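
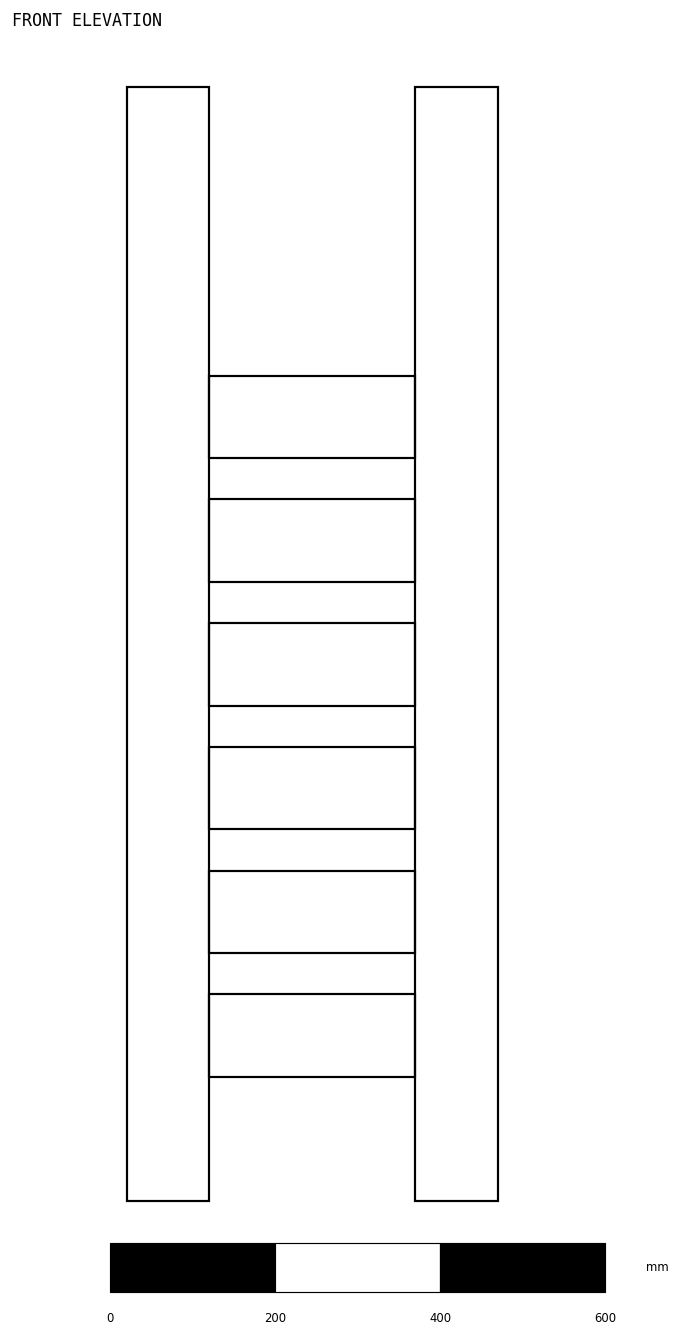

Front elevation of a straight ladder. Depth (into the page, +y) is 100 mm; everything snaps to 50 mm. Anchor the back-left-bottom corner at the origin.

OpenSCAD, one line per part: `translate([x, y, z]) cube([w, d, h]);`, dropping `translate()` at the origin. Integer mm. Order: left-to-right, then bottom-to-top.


cube([100, 100, 1350]);
translate([100, 0, 150]) cube([250, 100, 100]);
translate([100, 0, 300]) cube([250, 100, 100]);
translate([100, 0, 450]) cube([250, 100, 100]);
translate([100, 0, 600]) cube([250, 100, 100]);
translate([100, 0, 750]) cube([250, 100, 100]);
translate([100, 0, 900]) cube([250, 100, 100]);
translate([350, 0, 0]) cube([100, 100, 1350]);


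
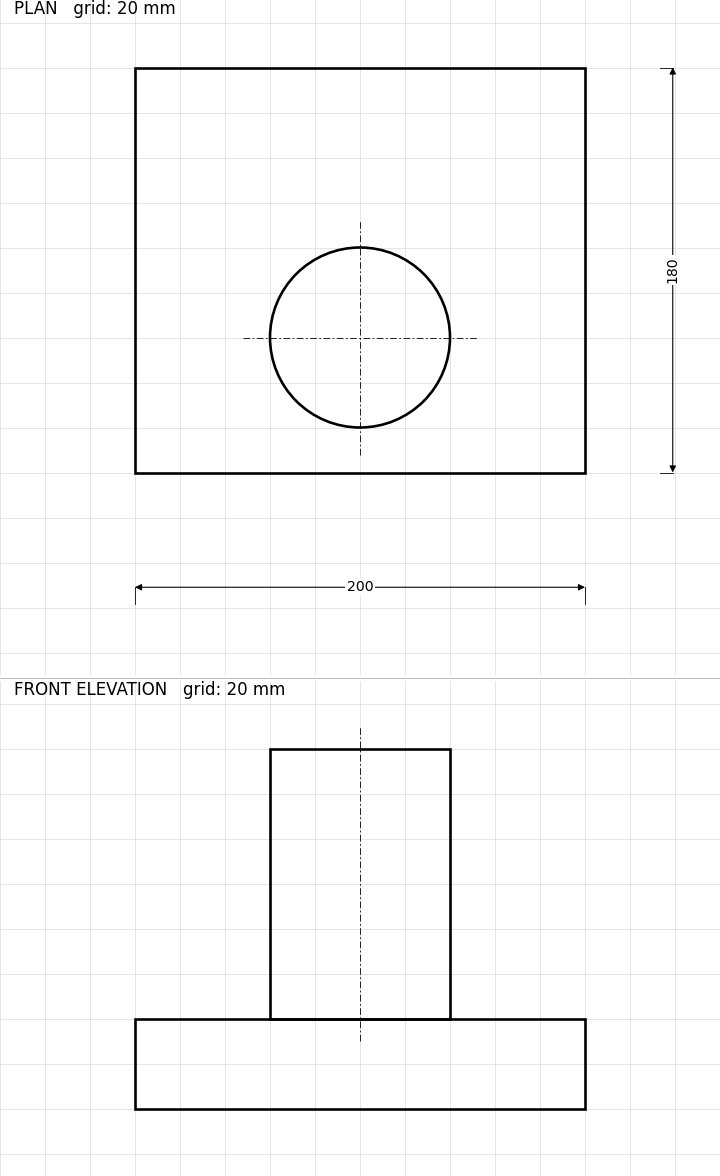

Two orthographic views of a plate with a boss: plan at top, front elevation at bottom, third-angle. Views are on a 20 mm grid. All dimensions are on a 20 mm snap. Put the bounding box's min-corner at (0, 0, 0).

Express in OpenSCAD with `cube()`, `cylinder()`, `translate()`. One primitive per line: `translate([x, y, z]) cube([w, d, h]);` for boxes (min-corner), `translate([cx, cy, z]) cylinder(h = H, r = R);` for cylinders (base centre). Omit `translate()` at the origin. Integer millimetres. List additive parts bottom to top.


cube([200, 180, 40]);
translate([100, 60, 40]) cylinder(h = 120, r = 40);


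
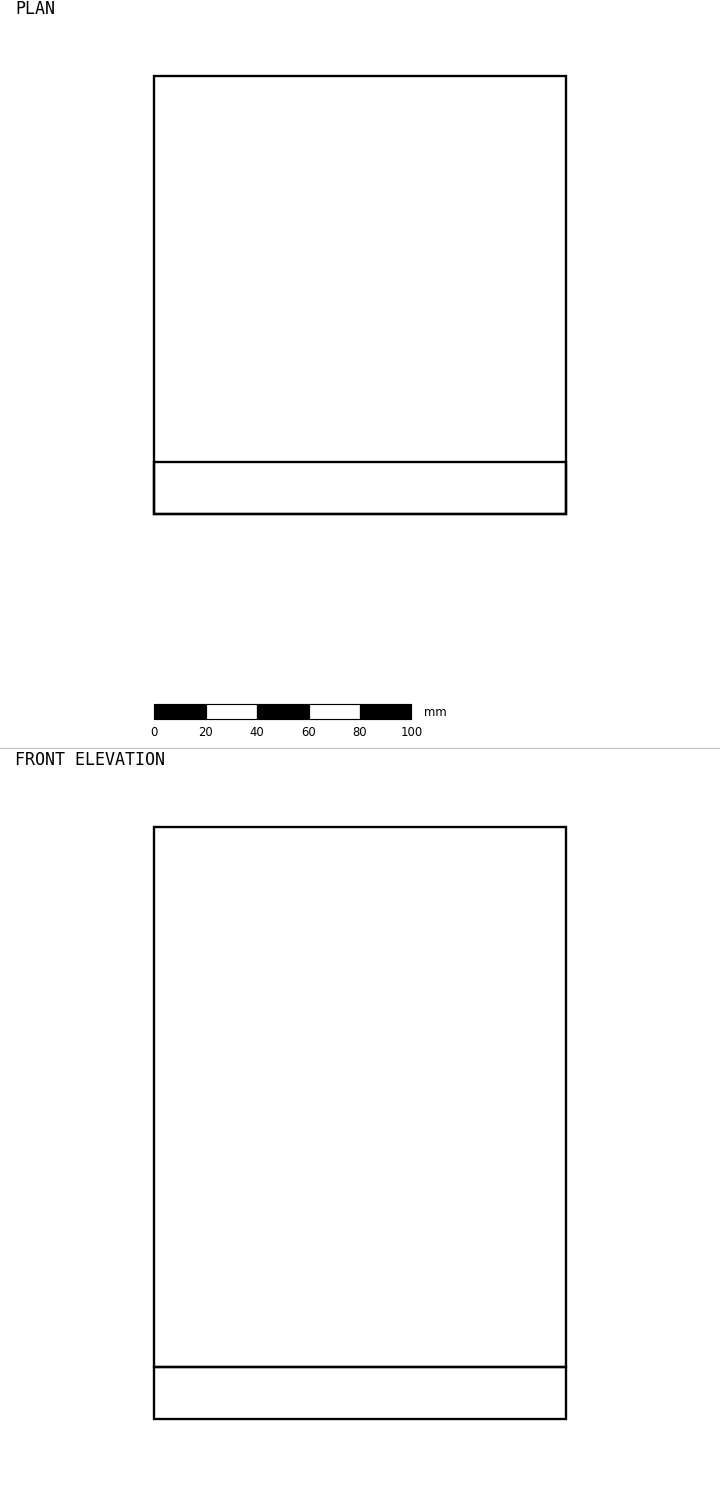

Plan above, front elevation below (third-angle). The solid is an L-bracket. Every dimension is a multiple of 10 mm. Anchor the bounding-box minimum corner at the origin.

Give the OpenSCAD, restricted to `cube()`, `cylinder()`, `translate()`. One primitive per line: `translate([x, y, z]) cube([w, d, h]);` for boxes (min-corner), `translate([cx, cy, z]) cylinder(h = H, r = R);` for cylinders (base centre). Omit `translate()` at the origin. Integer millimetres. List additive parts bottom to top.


cube([160, 170, 20]);
translate([0, 0, 20]) cube([160, 20, 210]);


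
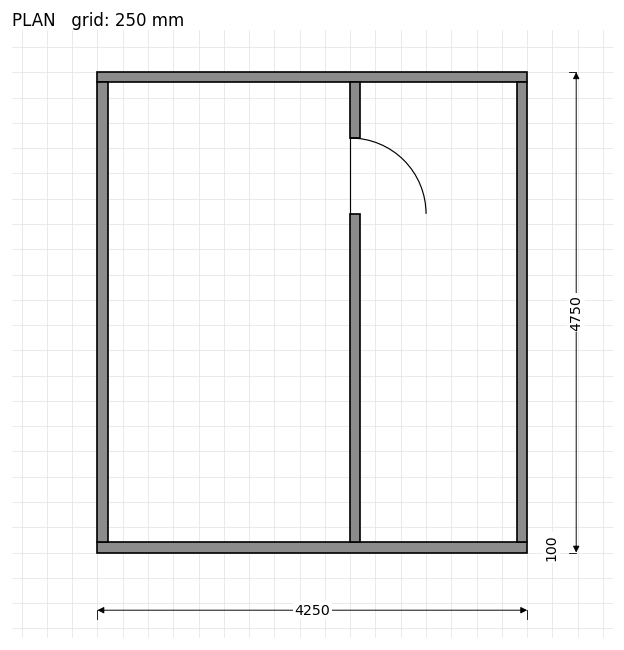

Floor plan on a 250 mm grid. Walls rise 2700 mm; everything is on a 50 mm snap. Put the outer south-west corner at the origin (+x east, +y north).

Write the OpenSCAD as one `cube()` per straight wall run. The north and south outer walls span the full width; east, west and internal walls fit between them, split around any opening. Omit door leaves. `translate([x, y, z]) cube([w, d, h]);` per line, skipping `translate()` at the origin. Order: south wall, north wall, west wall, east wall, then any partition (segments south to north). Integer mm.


cube([4250, 100, 2700]);
translate([0, 4650, 0]) cube([4250, 100, 2700]);
translate([0, 100, 0]) cube([100, 4550, 2700]);
translate([4150, 100, 0]) cube([100, 4550, 2700]);
translate([2500, 100, 0]) cube([100, 3250, 2700]);
translate([2500, 4100, 0]) cube([100, 550, 2700]);


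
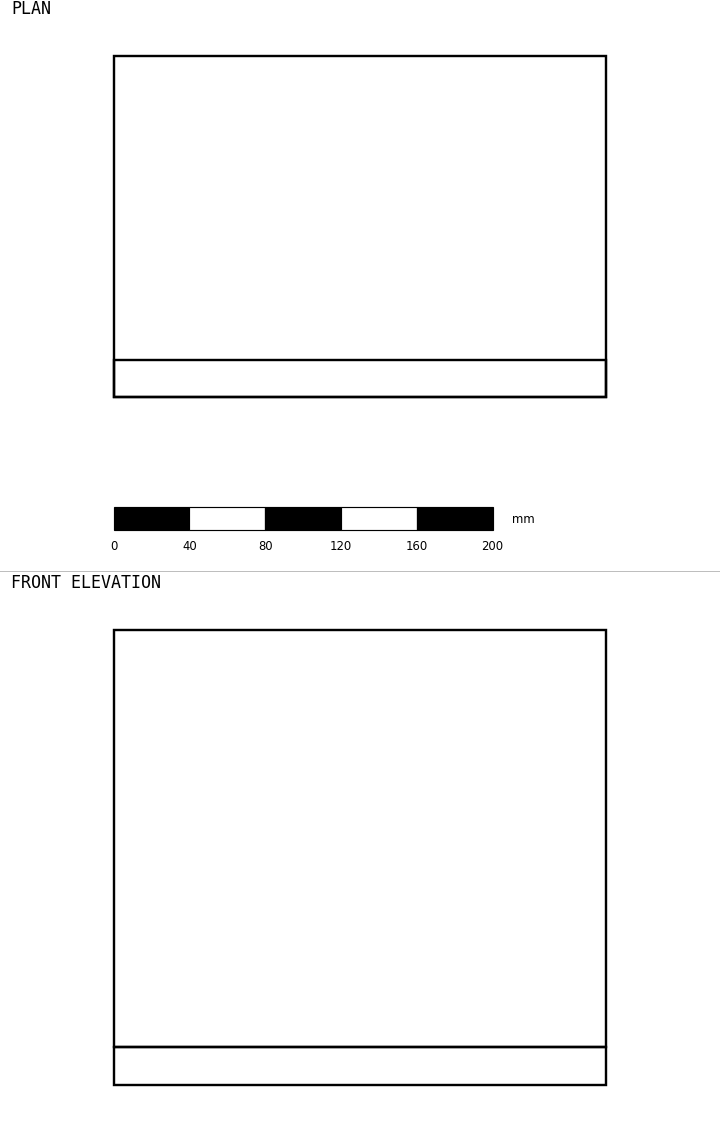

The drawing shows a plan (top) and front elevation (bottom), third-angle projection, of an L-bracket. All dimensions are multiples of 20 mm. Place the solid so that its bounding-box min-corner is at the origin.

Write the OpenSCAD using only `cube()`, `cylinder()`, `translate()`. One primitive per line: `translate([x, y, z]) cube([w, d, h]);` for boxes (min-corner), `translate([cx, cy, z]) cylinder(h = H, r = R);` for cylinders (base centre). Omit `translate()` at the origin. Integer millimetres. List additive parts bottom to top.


cube([260, 180, 20]);
translate([0, 0, 20]) cube([260, 20, 220]);


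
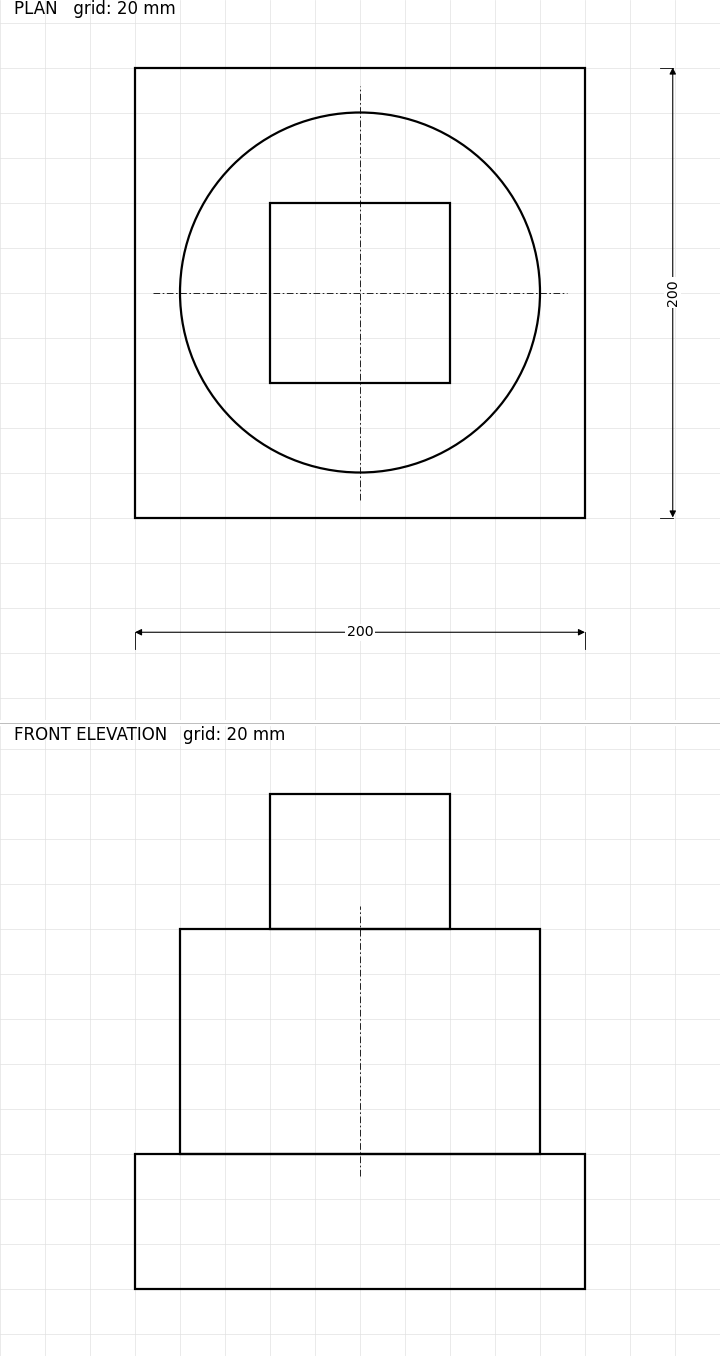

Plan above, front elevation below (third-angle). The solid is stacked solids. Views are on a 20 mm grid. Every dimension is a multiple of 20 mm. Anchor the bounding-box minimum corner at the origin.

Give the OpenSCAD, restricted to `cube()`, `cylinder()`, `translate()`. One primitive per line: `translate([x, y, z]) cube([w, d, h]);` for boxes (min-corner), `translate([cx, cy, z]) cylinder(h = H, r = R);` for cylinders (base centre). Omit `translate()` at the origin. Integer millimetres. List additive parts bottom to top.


cube([200, 200, 60]);
translate([100, 100, 60]) cylinder(h = 100, r = 80);
translate([60, 60, 160]) cube([80, 80, 60]);


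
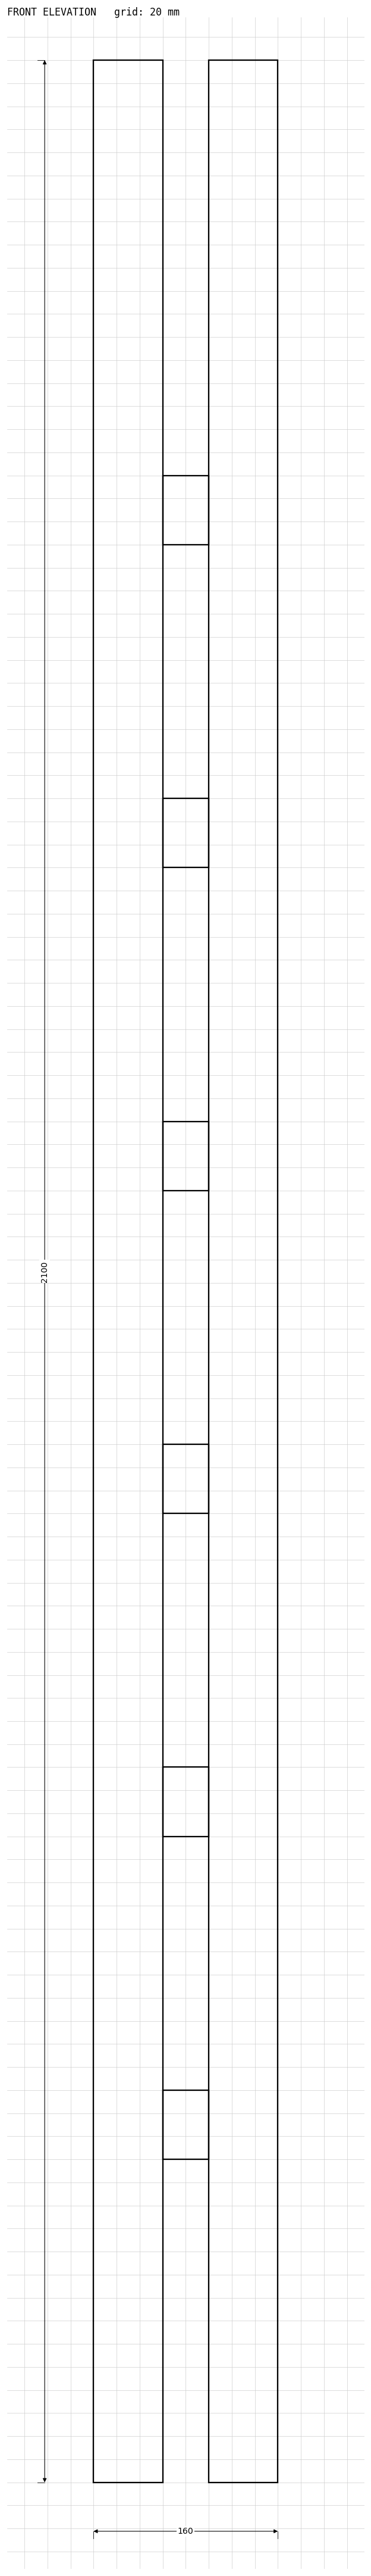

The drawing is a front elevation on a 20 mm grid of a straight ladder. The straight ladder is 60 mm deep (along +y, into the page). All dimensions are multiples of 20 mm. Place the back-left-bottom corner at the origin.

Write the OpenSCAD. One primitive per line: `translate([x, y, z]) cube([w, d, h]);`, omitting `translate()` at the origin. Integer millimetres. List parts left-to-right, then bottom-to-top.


cube([60, 60, 2100]);
translate([60, 0, 280]) cube([40, 60, 60]);
translate([60, 0, 560]) cube([40, 60, 60]);
translate([60, 0, 840]) cube([40, 60, 60]);
translate([60, 0, 1120]) cube([40, 60, 60]);
translate([60, 0, 1400]) cube([40, 60, 60]);
translate([60, 0, 1680]) cube([40, 60, 60]);
translate([100, 0, 0]) cube([60, 60, 2100]);


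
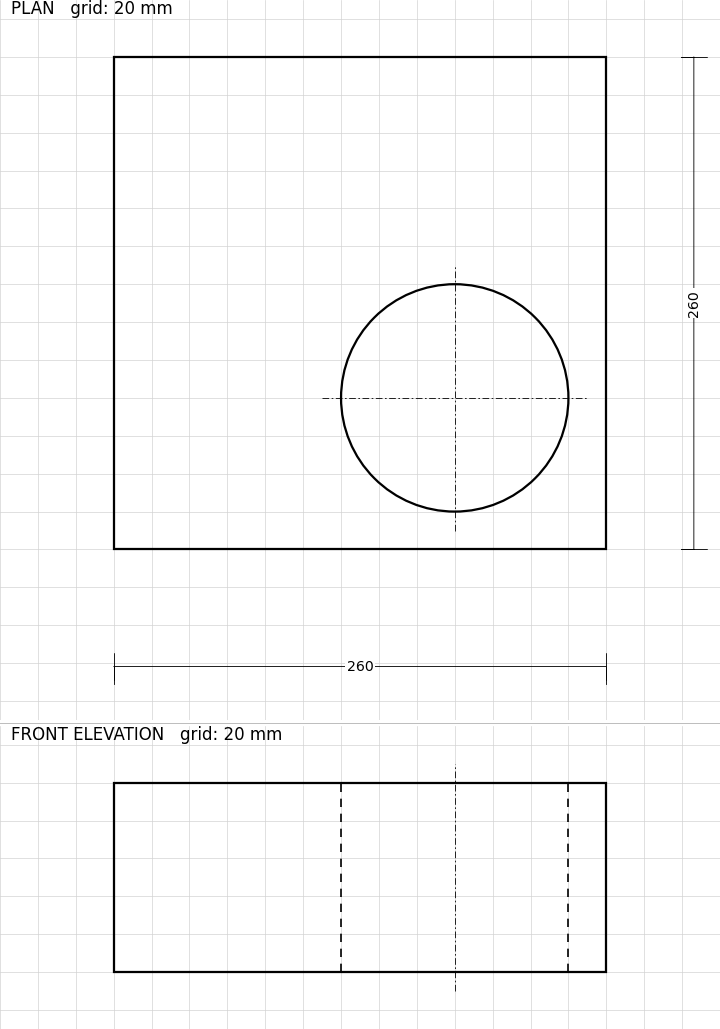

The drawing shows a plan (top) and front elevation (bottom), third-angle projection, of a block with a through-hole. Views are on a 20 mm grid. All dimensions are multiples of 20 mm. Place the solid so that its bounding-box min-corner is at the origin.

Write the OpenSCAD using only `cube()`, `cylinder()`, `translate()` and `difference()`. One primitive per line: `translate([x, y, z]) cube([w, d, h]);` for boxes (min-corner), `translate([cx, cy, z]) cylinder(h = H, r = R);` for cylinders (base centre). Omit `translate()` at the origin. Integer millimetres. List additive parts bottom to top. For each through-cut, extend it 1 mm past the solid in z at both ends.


difference() {
  cube([260, 260, 100]);
  translate([180, 80, -1]) cylinder(h = 102, r = 60);
}


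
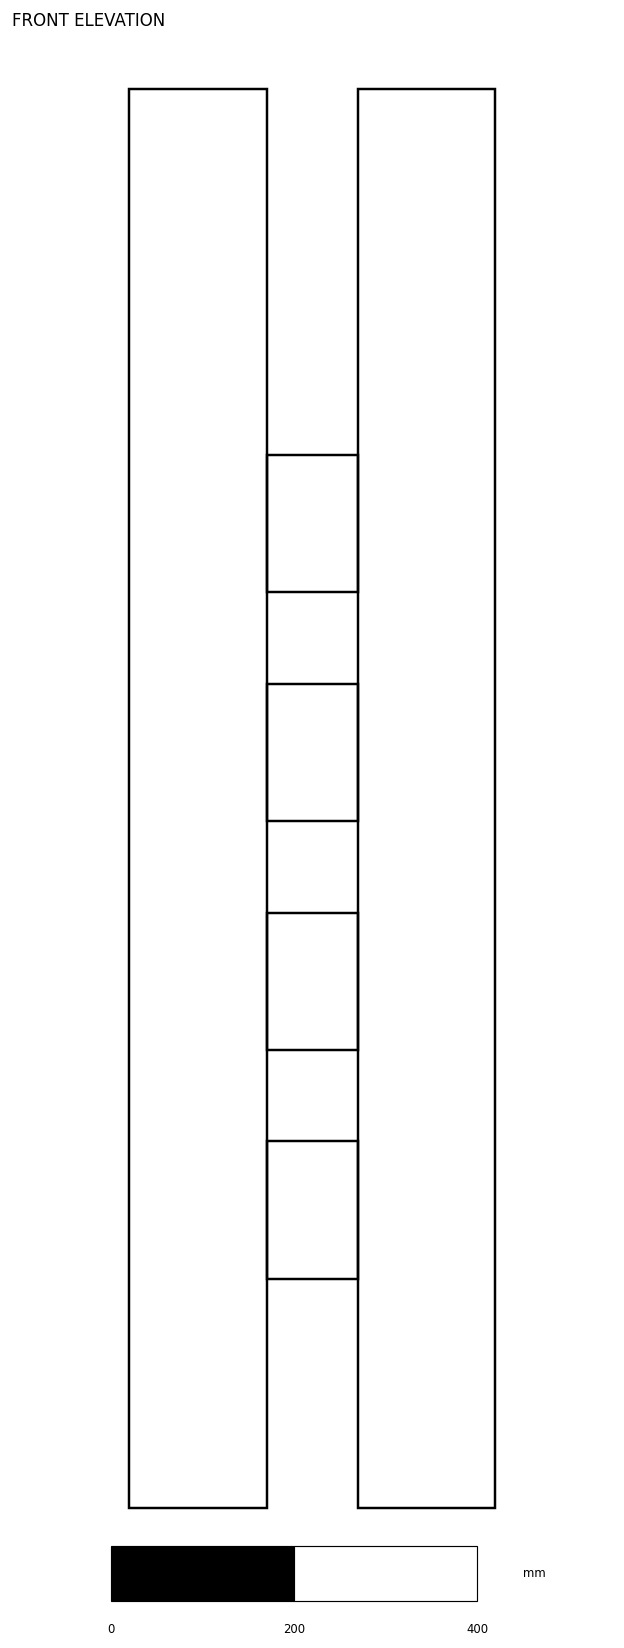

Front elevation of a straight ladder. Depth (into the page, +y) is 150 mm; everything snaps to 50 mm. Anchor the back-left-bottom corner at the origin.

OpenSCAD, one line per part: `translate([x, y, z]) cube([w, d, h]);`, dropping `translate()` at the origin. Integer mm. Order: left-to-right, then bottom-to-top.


cube([150, 150, 1550]);
translate([150, 0, 250]) cube([100, 150, 150]);
translate([150, 0, 500]) cube([100, 150, 150]);
translate([150, 0, 750]) cube([100, 150, 150]);
translate([150, 0, 1000]) cube([100, 150, 150]);
translate([250, 0, 0]) cube([150, 150, 1550]);


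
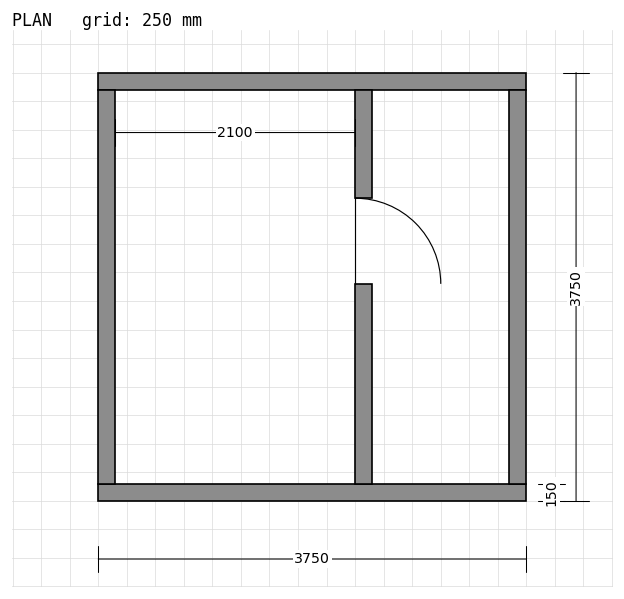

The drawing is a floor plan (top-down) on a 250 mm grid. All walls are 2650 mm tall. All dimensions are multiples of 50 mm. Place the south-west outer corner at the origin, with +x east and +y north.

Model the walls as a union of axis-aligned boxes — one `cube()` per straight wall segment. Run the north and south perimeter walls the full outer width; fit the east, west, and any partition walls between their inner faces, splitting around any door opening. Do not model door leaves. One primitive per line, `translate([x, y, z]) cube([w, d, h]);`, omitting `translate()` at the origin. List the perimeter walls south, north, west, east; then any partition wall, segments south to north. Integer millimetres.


cube([3750, 150, 2650]);
translate([0, 3600, 0]) cube([3750, 150, 2650]);
translate([0, 150, 0]) cube([150, 3450, 2650]);
translate([3600, 150, 0]) cube([150, 3450, 2650]);
translate([2250, 150, 0]) cube([150, 1750, 2650]);
translate([2250, 2650, 0]) cube([150, 950, 2650]);


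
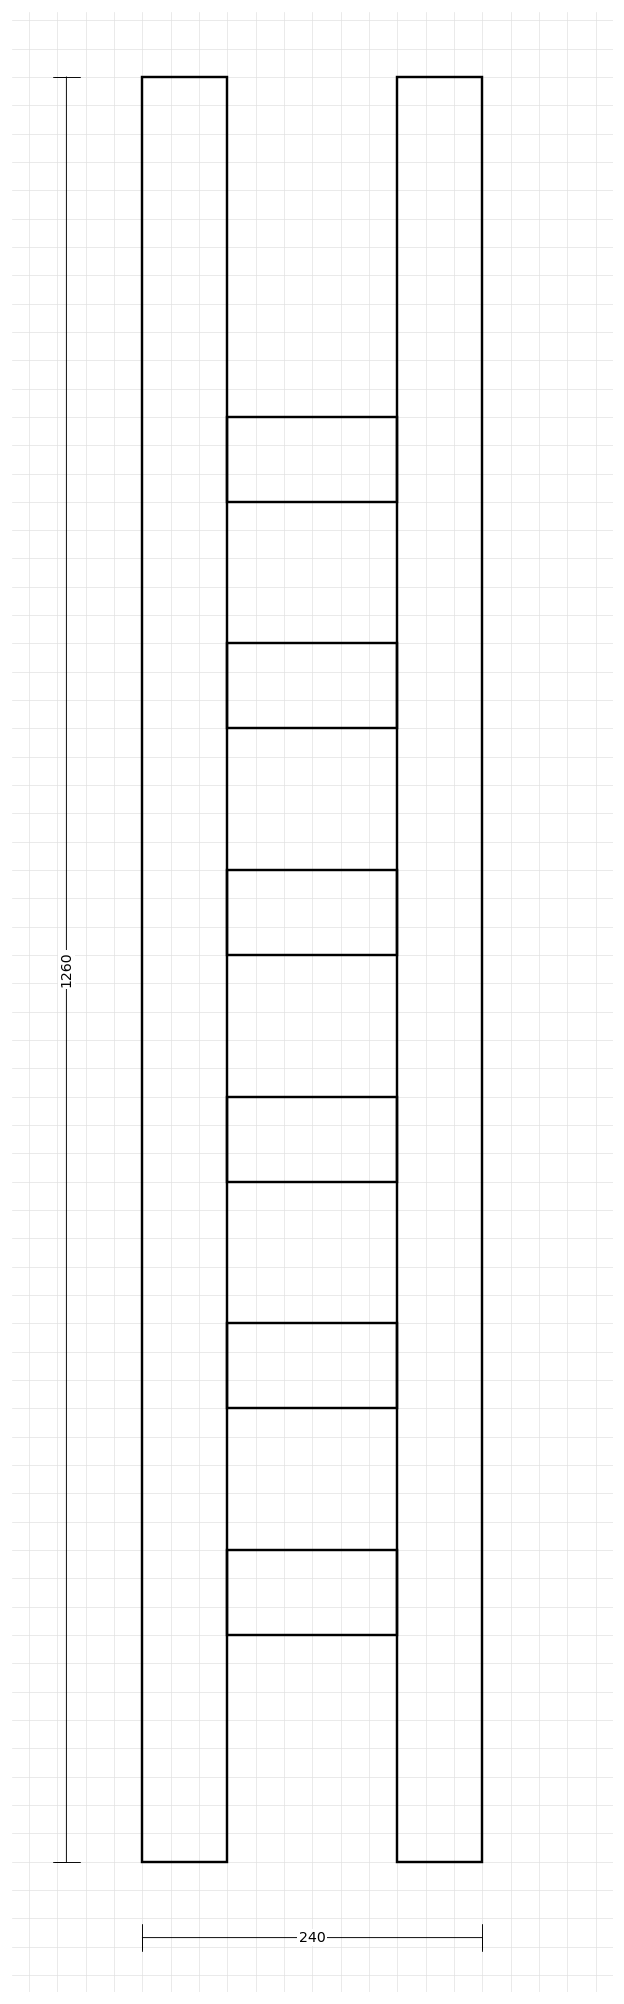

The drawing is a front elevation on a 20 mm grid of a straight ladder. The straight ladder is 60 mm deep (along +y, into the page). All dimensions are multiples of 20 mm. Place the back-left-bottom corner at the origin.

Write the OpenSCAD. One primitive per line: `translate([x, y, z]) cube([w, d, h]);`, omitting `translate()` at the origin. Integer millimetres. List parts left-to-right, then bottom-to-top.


cube([60, 60, 1260]);
translate([60, 0, 160]) cube([120, 60, 60]);
translate([60, 0, 320]) cube([120, 60, 60]);
translate([60, 0, 480]) cube([120, 60, 60]);
translate([60, 0, 640]) cube([120, 60, 60]);
translate([60, 0, 800]) cube([120, 60, 60]);
translate([60, 0, 960]) cube([120, 60, 60]);
translate([180, 0, 0]) cube([60, 60, 1260]);


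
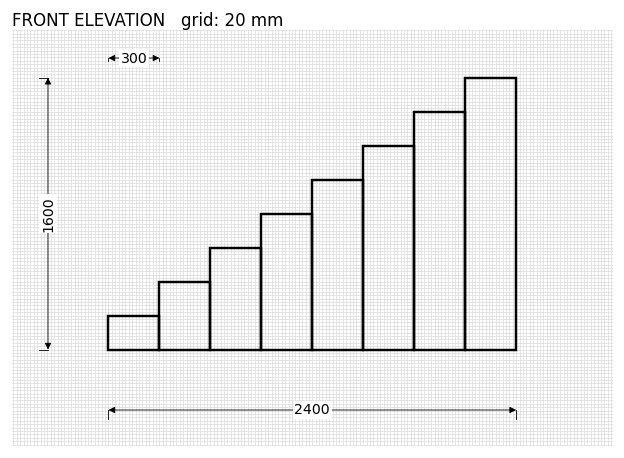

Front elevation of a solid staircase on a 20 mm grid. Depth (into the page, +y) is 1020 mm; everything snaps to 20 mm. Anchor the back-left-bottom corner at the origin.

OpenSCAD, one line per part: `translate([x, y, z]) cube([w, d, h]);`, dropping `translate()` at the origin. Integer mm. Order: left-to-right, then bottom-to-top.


cube([300, 1020, 200]);
translate([300, 0, 0]) cube([300, 1020, 400]);
translate([600, 0, 0]) cube([300, 1020, 600]);
translate([900, 0, 0]) cube([300, 1020, 800]);
translate([1200, 0, 0]) cube([300, 1020, 1000]);
translate([1500, 0, 0]) cube([300, 1020, 1200]);
translate([1800, 0, 0]) cube([300, 1020, 1400]);
translate([2100, 0, 0]) cube([300, 1020, 1600]);


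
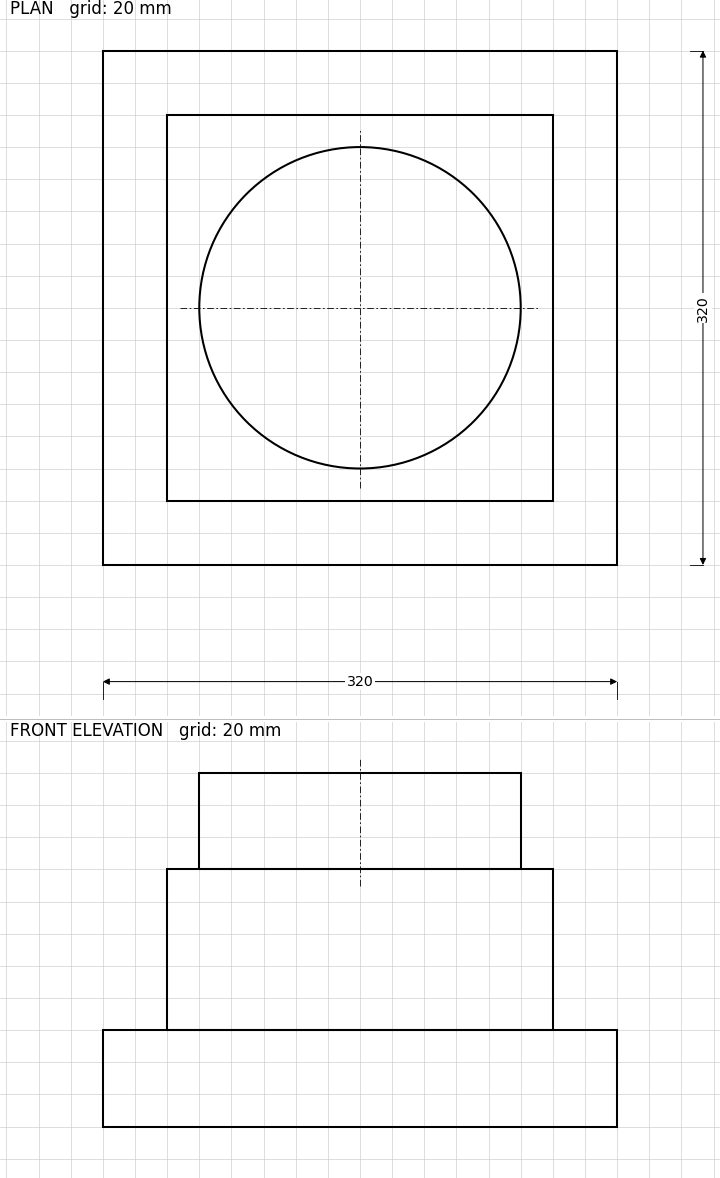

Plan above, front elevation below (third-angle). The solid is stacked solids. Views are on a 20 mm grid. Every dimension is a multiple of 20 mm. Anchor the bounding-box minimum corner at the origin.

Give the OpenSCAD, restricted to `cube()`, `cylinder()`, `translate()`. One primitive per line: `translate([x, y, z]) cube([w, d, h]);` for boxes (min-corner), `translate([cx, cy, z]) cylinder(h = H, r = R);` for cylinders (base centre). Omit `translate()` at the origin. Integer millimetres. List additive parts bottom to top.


cube([320, 320, 60]);
translate([40, 40, 60]) cube([240, 240, 100]);
translate([160, 160, 160]) cylinder(h = 60, r = 100);


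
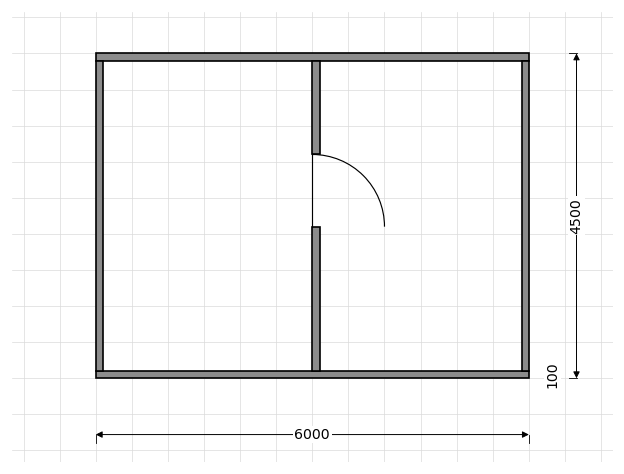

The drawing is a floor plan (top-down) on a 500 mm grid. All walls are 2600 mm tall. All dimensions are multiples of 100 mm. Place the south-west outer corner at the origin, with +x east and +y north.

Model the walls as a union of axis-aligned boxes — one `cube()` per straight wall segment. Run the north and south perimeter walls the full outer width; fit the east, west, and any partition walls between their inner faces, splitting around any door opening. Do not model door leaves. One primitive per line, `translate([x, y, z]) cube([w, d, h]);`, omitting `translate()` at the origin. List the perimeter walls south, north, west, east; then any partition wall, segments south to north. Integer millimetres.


cube([6000, 100, 2600]);
translate([0, 4400, 0]) cube([6000, 100, 2600]);
translate([0, 100, 0]) cube([100, 4300, 2600]);
translate([5900, 100, 0]) cube([100, 4300, 2600]);
translate([3000, 100, 0]) cube([100, 2000, 2600]);
translate([3000, 3100, 0]) cube([100, 1300, 2600]);


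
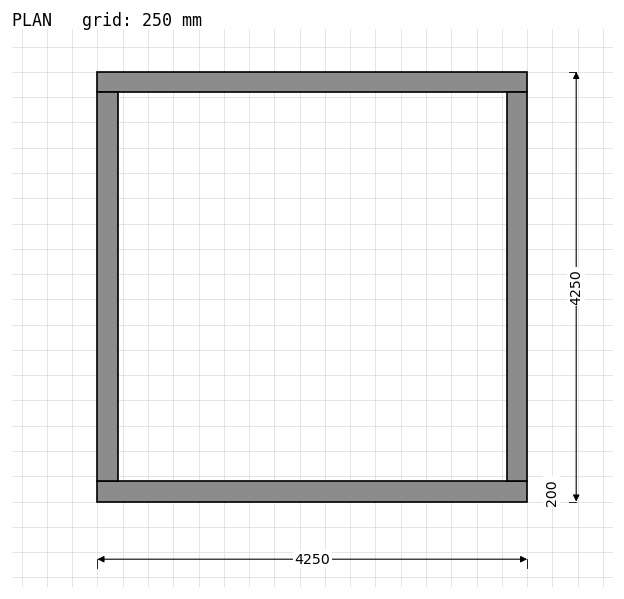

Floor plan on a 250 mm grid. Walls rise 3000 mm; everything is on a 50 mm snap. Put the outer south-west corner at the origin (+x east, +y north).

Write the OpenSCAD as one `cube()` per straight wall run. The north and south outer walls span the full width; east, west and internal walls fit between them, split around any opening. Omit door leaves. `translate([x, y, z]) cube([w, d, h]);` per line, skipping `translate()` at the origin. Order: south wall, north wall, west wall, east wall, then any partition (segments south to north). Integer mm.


cube([4250, 200, 3000]);
translate([0, 4050, 0]) cube([4250, 200, 3000]);
translate([0, 200, 0]) cube([200, 3850, 3000]);
translate([4050, 200, 0]) cube([200, 3850, 3000]);


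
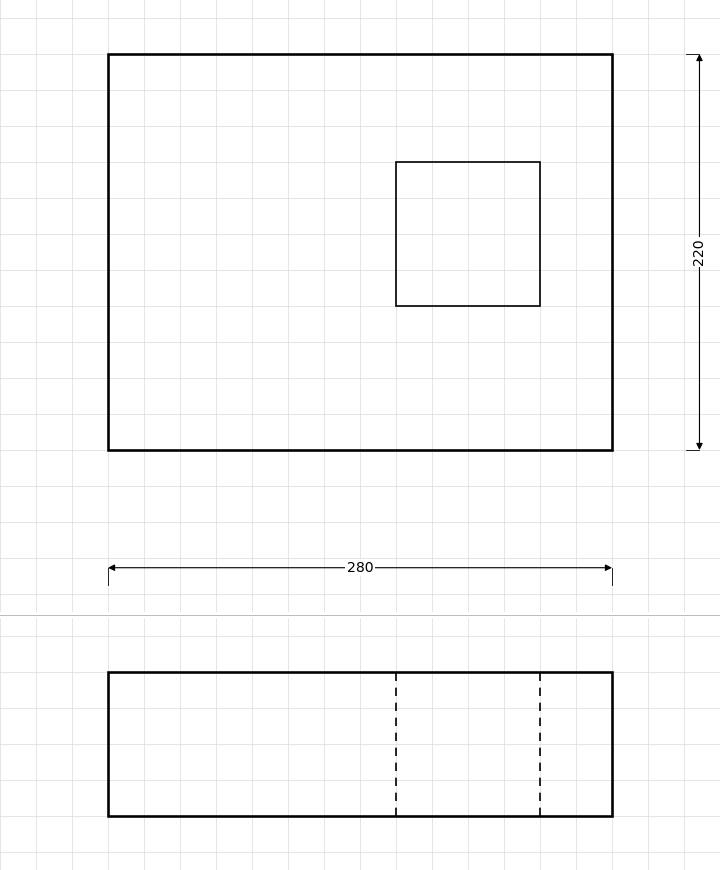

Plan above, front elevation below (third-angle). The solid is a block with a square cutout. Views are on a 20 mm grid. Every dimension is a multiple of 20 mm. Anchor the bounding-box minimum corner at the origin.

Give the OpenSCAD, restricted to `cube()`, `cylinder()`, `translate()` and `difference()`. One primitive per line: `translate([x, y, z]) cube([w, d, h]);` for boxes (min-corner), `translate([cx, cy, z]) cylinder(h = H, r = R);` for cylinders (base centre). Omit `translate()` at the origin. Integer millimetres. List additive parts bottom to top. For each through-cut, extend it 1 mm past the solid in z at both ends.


difference() {
  cube([280, 220, 80]);
  translate([160, 80, -1]) cube([80, 80, 82]);
}


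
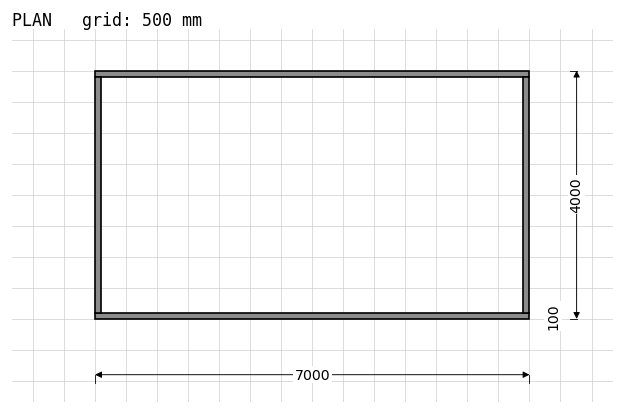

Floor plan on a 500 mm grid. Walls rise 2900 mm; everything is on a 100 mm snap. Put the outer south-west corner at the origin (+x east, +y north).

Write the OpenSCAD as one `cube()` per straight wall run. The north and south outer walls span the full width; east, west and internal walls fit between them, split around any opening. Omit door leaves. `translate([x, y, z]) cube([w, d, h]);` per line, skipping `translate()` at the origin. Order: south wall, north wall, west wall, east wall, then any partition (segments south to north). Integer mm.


cube([7000, 100, 2900]);
translate([0, 3900, 0]) cube([7000, 100, 2900]);
translate([0, 100, 0]) cube([100, 3800, 2900]);
translate([6900, 100, 0]) cube([100, 3800, 2900]);


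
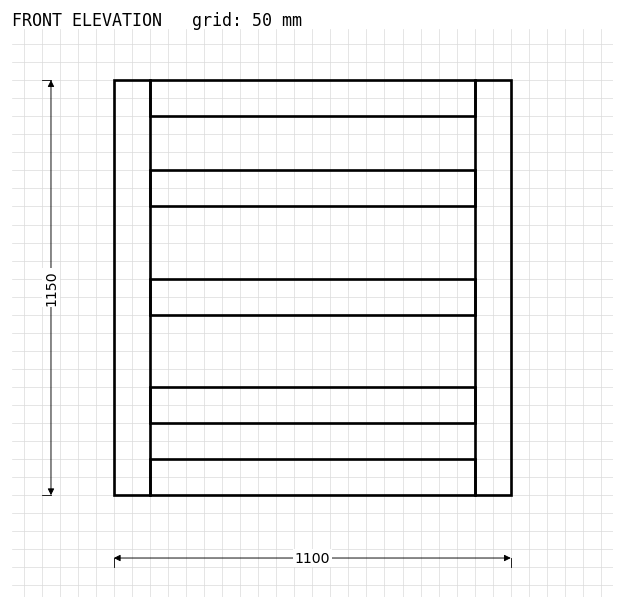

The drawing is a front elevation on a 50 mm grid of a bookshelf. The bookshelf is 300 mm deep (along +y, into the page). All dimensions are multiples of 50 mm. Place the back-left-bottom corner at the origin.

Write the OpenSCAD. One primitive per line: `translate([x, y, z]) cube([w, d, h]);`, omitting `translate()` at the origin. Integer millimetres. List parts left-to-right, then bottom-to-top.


cube([100, 300, 1150]);
translate([100, 0, 0]) cube([900, 300, 100]);
translate([100, 0, 200]) cube([900, 300, 100]);
translate([100, 0, 500]) cube([900, 300, 100]);
translate([100, 0, 800]) cube([900, 300, 100]);
translate([100, 0, 1050]) cube([900, 300, 100]);
translate([1000, 0, 0]) cube([100, 300, 1150]);


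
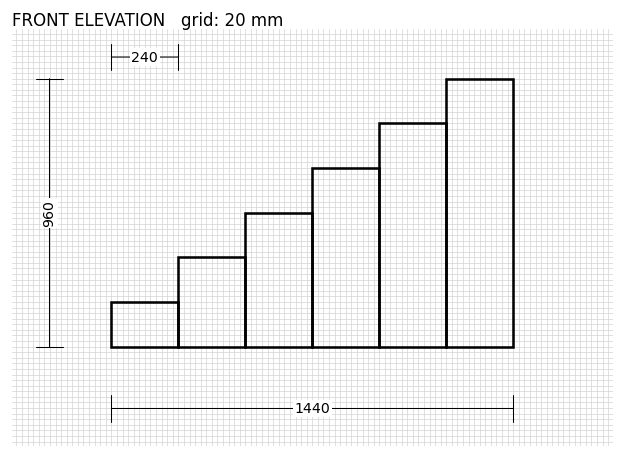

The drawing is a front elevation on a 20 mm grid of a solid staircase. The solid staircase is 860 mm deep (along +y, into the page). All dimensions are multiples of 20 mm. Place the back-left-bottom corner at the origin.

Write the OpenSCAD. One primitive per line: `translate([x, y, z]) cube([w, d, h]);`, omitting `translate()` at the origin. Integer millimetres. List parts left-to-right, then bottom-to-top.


cube([240, 860, 160]);
translate([240, 0, 0]) cube([240, 860, 320]);
translate([480, 0, 0]) cube([240, 860, 480]);
translate([720, 0, 0]) cube([240, 860, 640]);
translate([960, 0, 0]) cube([240, 860, 800]);
translate([1200, 0, 0]) cube([240, 860, 960]);


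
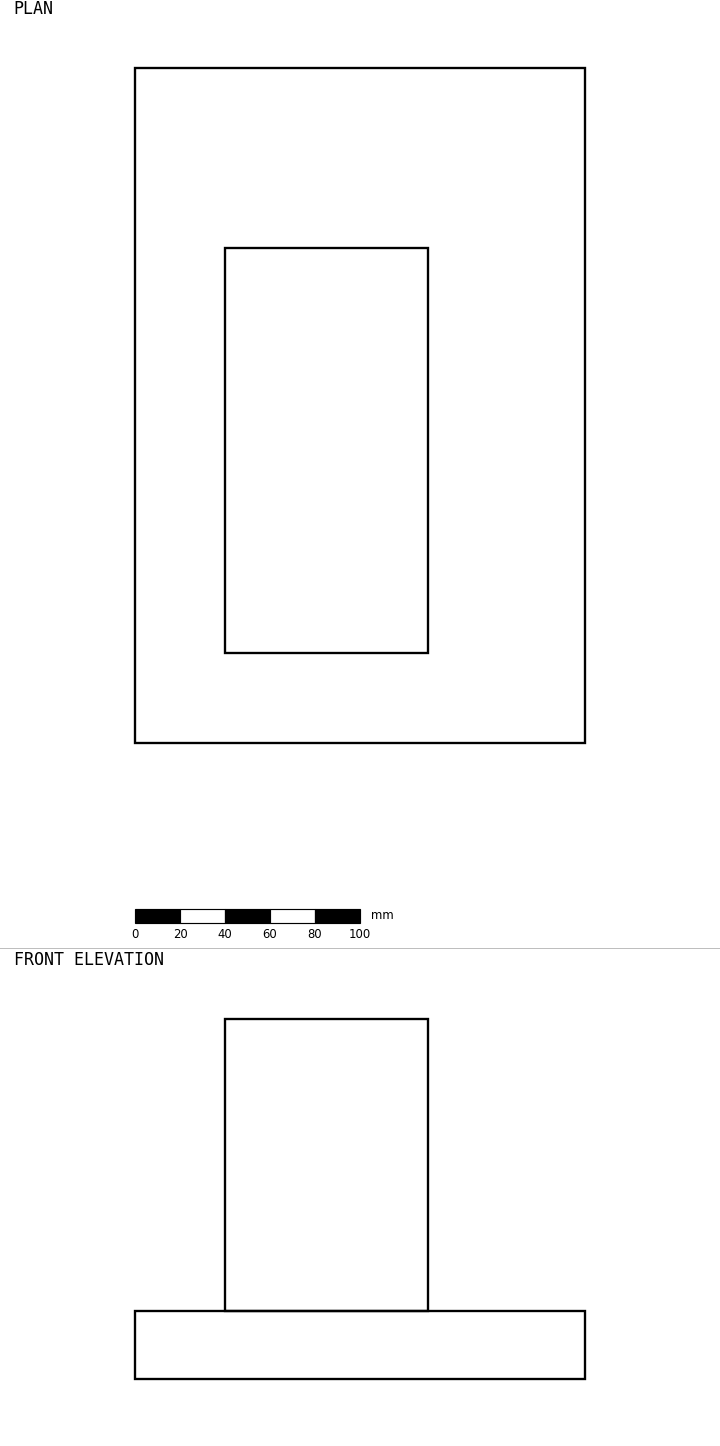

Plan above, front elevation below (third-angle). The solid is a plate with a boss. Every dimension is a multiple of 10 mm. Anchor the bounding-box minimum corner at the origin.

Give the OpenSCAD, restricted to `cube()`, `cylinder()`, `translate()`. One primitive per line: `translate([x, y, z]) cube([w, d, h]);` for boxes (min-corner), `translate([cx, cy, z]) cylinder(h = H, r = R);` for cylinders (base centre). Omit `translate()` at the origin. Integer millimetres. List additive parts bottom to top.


cube([200, 300, 30]);
translate([40, 40, 30]) cube([90, 180, 130]);


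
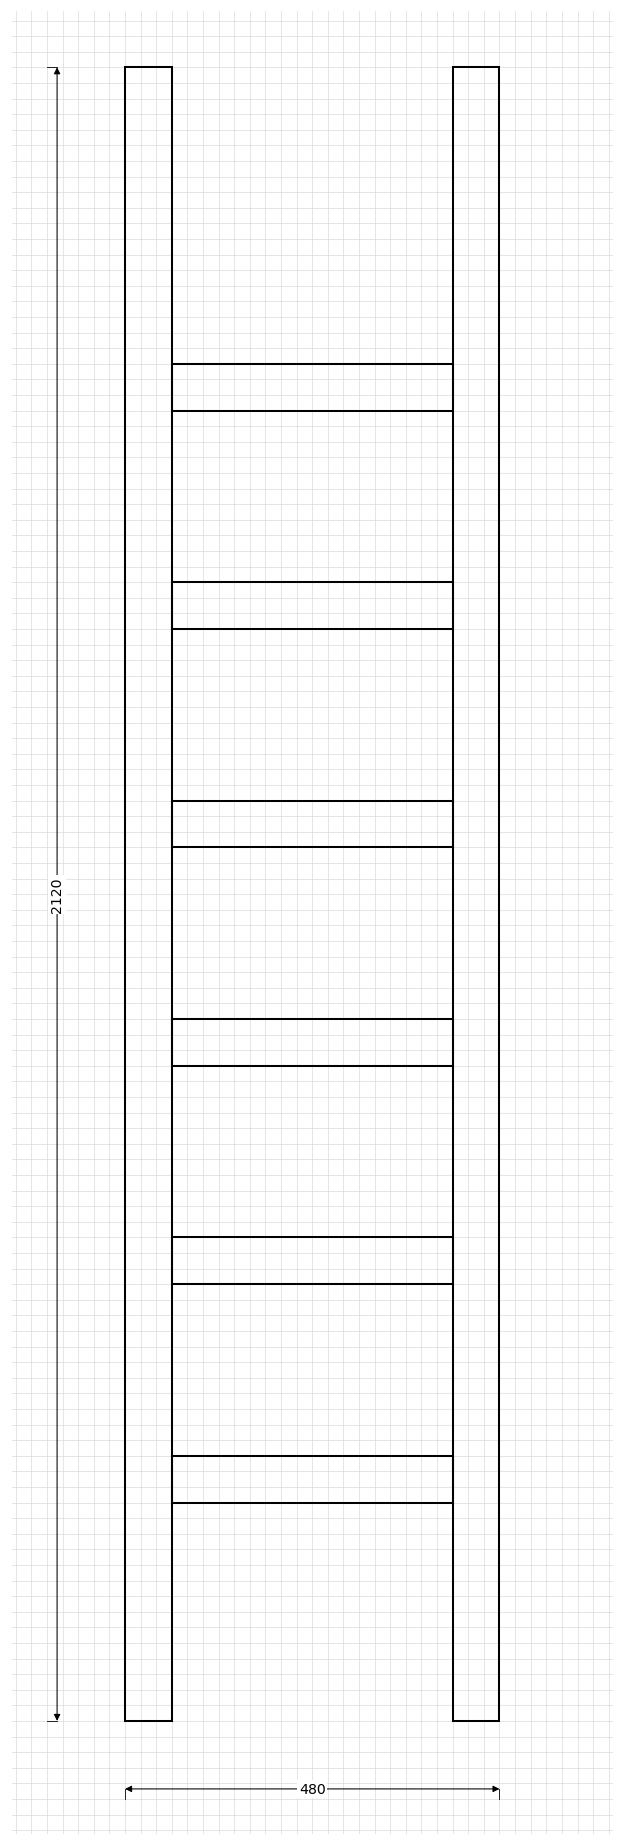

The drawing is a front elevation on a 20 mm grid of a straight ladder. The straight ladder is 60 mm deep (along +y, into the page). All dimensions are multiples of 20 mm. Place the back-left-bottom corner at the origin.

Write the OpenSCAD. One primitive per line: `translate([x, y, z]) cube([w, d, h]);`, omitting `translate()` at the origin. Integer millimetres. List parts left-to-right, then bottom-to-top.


cube([60, 60, 2120]);
translate([60, 0, 280]) cube([360, 60, 60]);
translate([60, 0, 560]) cube([360, 60, 60]);
translate([60, 0, 840]) cube([360, 60, 60]);
translate([60, 0, 1120]) cube([360, 60, 60]);
translate([60, 0, 1400]) cube([360, 60, 60]);
translate([60, 0, 1680]) cube([360, 60, 60]);
translate([420, 0, 0]) cube([60, 60, 2120]);


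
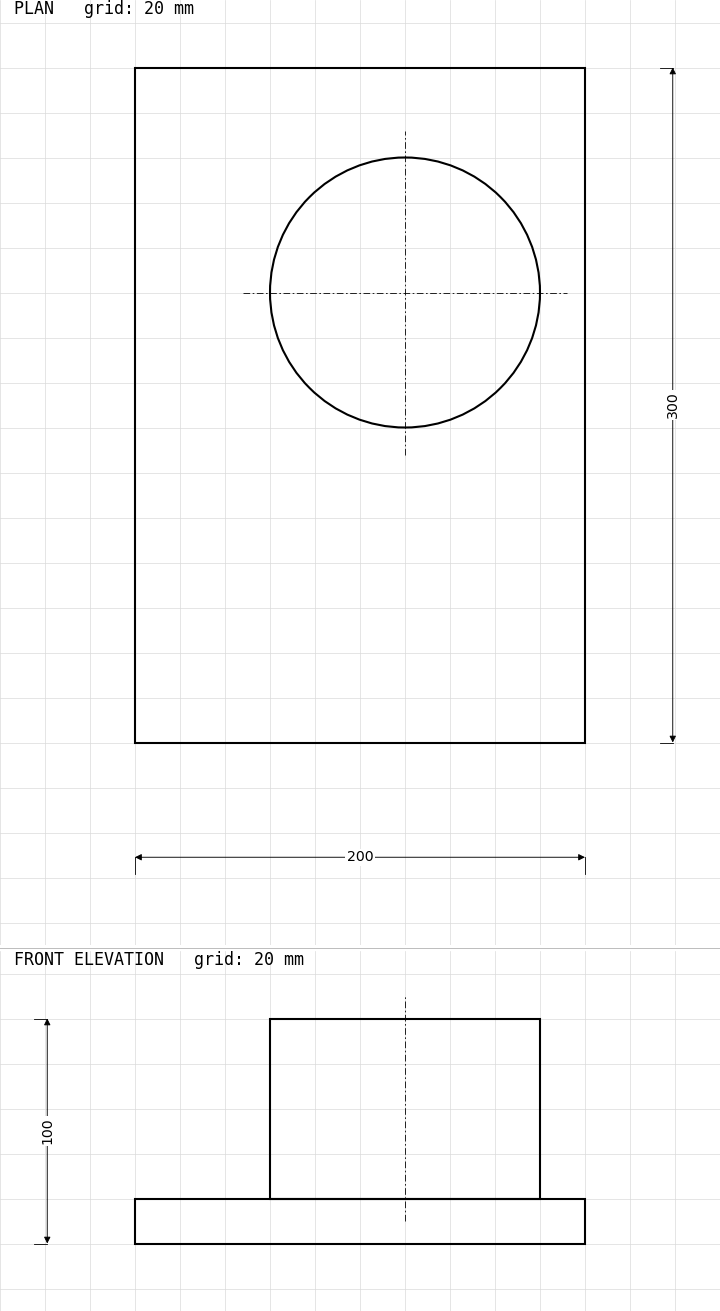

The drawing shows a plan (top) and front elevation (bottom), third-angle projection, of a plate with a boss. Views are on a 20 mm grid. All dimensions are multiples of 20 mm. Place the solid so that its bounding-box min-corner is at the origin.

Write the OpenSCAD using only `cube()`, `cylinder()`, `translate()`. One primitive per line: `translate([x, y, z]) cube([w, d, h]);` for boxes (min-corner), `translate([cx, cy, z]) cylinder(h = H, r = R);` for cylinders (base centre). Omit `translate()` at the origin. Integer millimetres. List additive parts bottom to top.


cube([200, 300, 20]);
translate([120, 200, 20]) cylinder(h = 80, r = 60);


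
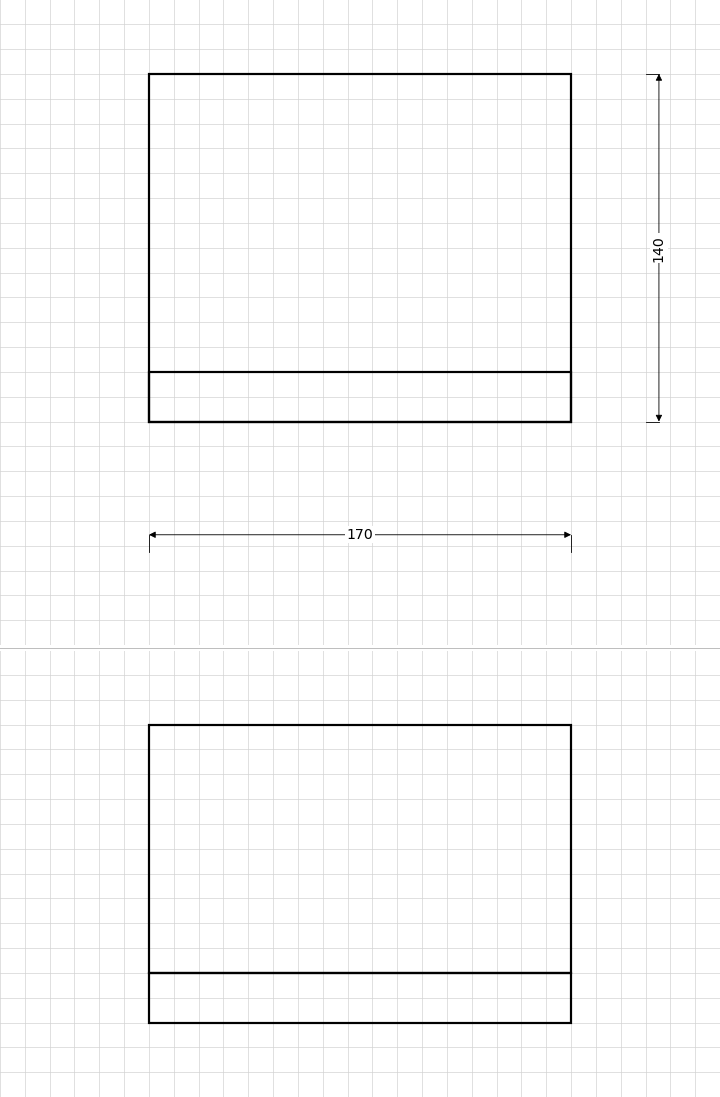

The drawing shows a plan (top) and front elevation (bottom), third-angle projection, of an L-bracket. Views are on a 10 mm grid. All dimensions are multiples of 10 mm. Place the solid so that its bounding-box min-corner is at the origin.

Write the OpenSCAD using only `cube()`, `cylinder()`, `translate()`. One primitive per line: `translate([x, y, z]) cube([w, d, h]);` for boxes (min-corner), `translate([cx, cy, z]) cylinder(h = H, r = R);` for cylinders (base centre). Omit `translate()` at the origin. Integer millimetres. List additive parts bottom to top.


cube([170, 140, 20]);
translate([0, 0, 20]) cube([170, 20, 100]);


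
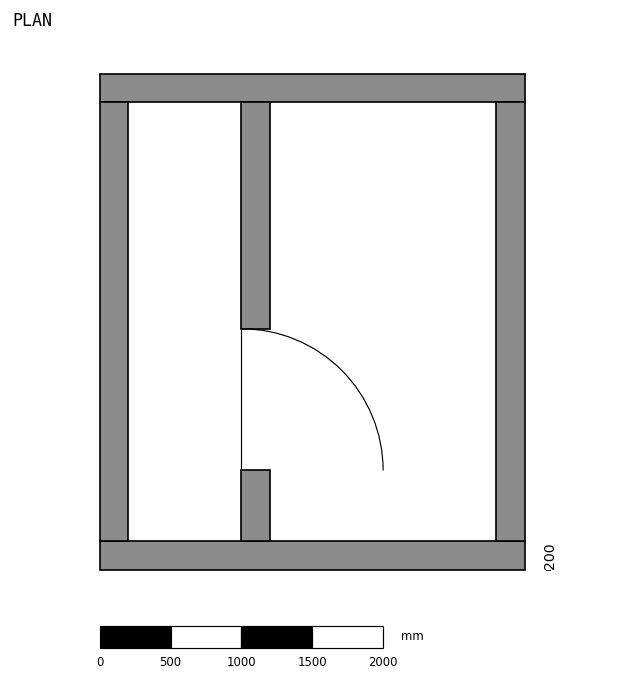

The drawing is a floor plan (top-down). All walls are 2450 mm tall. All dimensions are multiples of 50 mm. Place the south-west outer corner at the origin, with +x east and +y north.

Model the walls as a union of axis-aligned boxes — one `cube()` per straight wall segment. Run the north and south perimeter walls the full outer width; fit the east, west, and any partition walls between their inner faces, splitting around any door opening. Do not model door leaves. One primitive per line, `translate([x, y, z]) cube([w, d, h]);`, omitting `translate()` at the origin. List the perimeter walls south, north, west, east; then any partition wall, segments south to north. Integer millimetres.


cube([3000, 200, 2450]);
translate([0, 3300, 0]) cube([3000, 200, 2450]);
translate([0, 200, 0]) cube([200, 3100, 2450]);
translate([2800, 200, 0]) cube([200, 3100, 2450]);
translate([1000, 200, 0]) cube([200, 500, 2450]);
translate([1000, 1700, 0]) cube([200, 1600, 2450]);


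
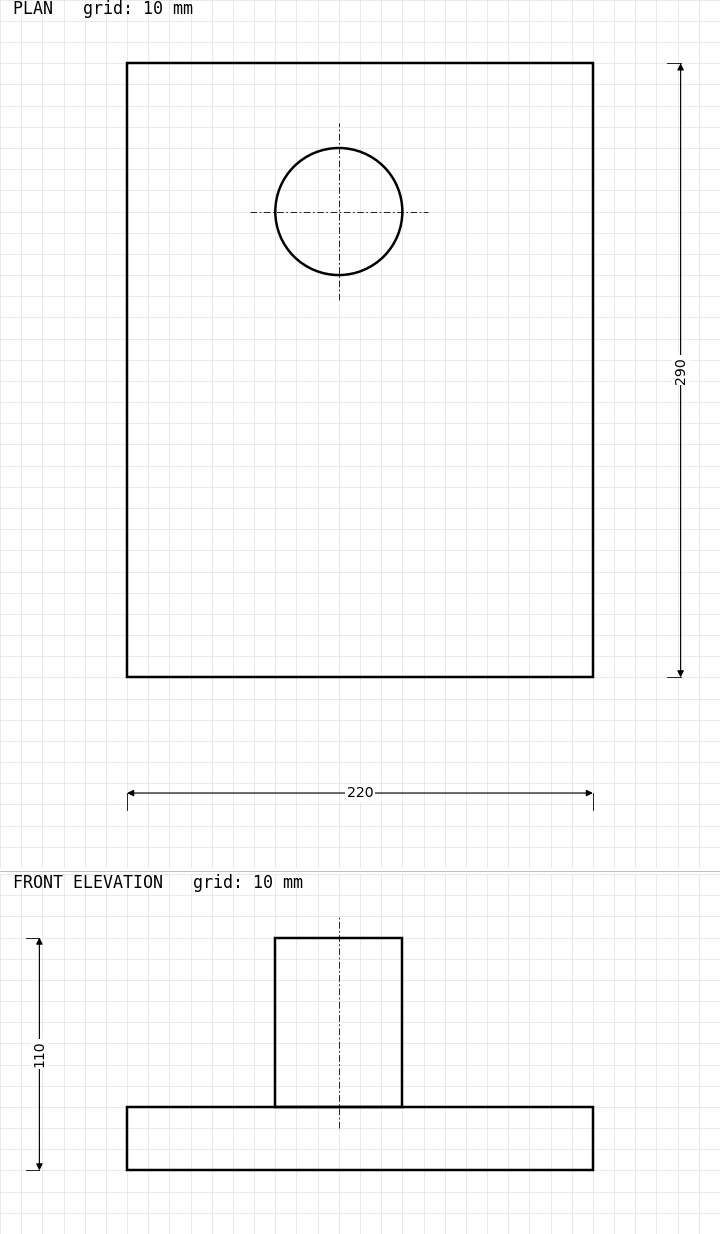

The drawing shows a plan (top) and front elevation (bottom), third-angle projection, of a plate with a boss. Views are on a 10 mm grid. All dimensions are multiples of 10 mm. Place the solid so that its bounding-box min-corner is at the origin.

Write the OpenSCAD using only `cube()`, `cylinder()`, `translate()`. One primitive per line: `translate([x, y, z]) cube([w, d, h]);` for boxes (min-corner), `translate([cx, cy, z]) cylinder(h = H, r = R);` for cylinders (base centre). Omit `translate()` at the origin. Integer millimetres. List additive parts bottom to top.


cube([220, 290, 30]);
translate([100, 220, 30]) cylinder(h = 80, r = 30);


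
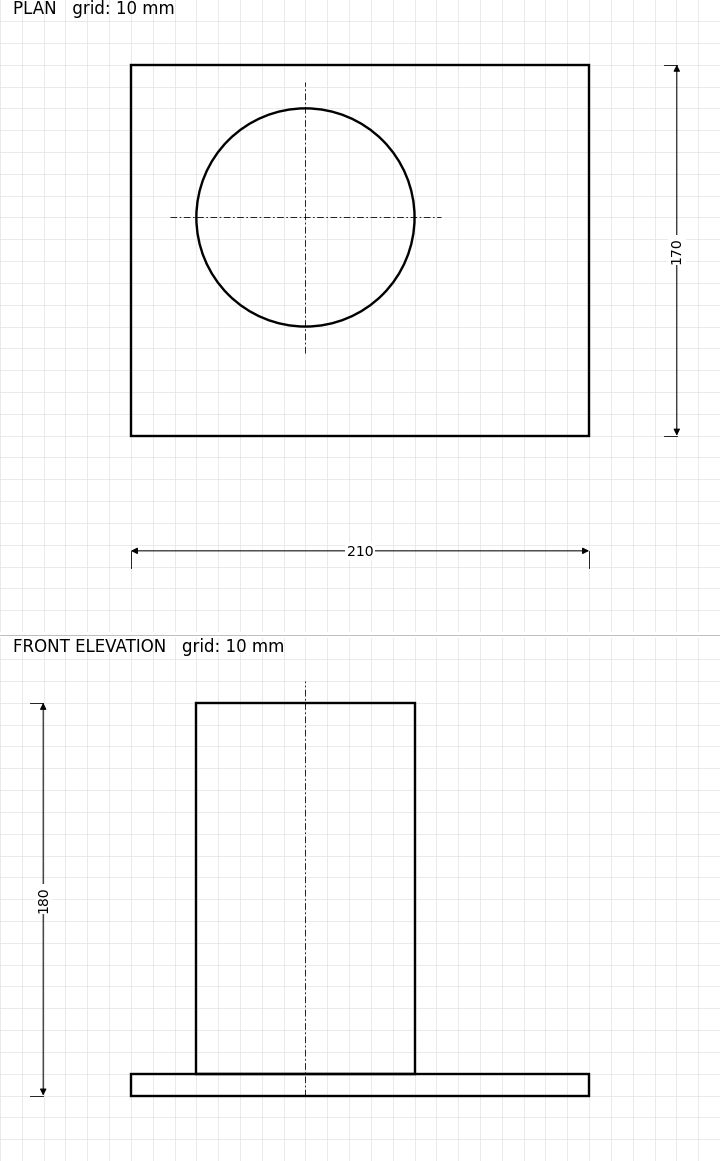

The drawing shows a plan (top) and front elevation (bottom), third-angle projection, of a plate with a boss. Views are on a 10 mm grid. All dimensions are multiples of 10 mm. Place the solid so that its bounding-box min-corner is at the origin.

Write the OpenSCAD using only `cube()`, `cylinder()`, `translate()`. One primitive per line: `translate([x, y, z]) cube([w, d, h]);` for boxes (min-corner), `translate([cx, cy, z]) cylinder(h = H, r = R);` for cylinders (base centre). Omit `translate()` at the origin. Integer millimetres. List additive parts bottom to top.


cube([210, 170, 10]);
translate([80, 100, 10]) cylinder(h = 170, r = 50);


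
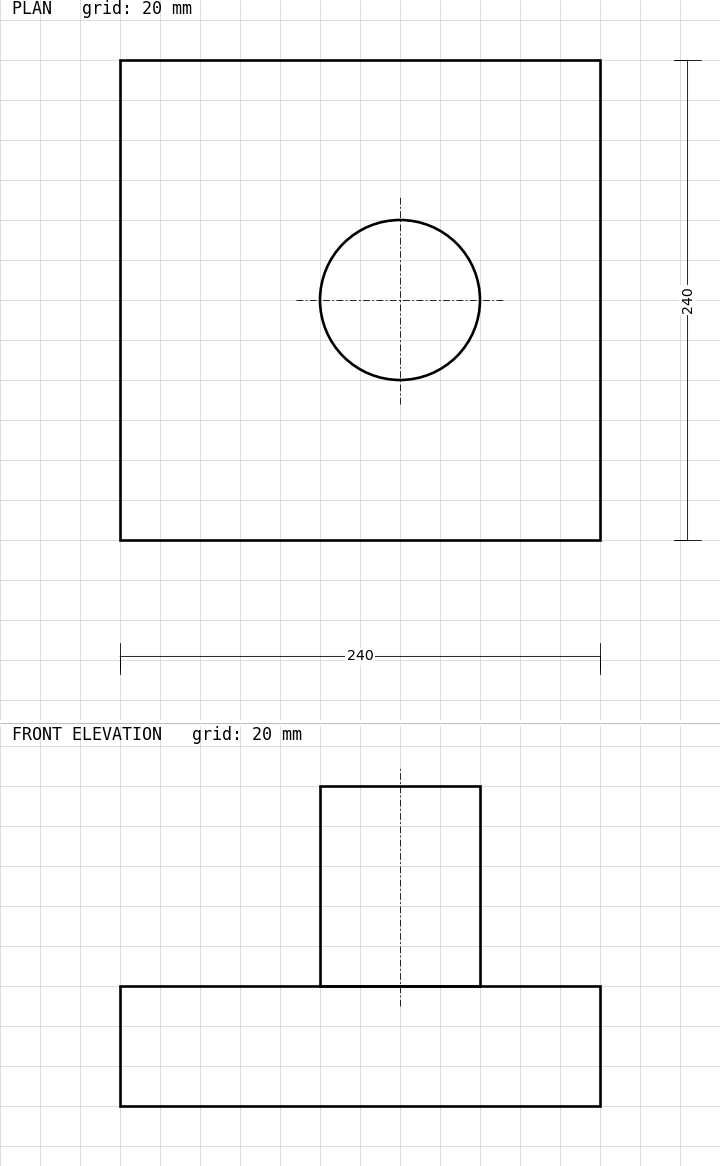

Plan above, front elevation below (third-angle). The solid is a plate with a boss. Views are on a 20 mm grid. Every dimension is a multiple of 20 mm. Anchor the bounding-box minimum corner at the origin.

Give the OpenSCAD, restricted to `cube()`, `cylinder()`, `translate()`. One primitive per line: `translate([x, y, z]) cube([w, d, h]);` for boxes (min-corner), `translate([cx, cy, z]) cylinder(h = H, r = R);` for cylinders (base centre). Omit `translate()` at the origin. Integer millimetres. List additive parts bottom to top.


cube([240, 240, 60]);
translate([140, 120, 60]) cylinder(h = 100, r = 40);


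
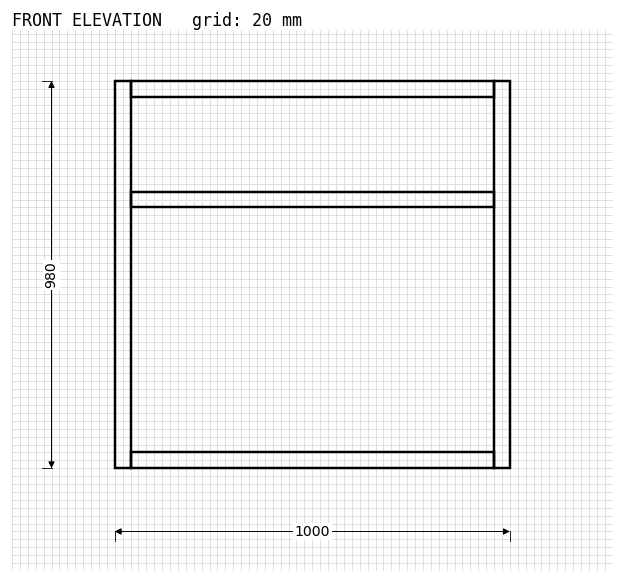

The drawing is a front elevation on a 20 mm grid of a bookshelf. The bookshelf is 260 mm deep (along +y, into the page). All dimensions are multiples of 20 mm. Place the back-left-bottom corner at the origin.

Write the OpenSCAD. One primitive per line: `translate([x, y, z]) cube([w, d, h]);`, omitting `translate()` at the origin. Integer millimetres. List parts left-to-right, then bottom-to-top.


cube([40, 260, 980]);
translate([40, 0, 0]) cube([920, 260, 40]);
translate([40, 0, 660]) cube([920, 260, 40]);
translate([40, 0, 940]) cube([920, 260, 40]);
translate([960, 0, 0]) cube([40, 260, 980]);


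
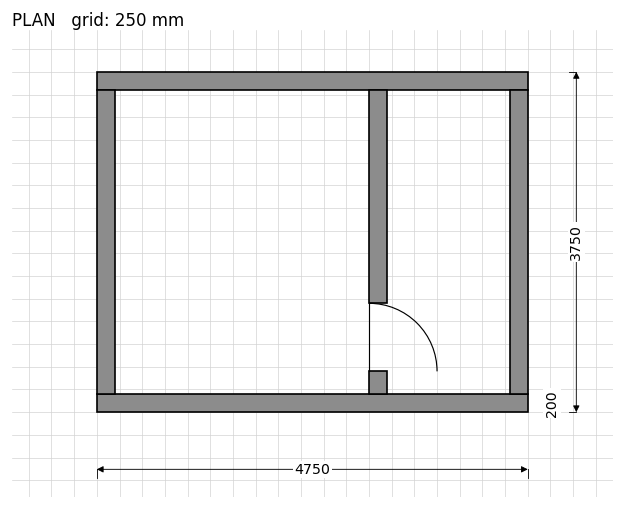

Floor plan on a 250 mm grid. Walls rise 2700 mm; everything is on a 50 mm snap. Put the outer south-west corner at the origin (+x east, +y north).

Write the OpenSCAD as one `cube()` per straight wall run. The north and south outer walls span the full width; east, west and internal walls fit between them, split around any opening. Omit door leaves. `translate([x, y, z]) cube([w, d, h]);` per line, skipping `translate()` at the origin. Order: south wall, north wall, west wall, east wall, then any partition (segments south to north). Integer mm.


cube([4750, 200, 2700]);
translate([0, 3550, 0]) cube([4750, 200, 2700]);
translate([0, 200, 0]) cube([200, 3350, 2700]);
translate([4550, 200, 0]) cube([200, 3350, 2700]);
translate([3000, 200, 0]) cube([200, 250, 2700]);
translate([3000, 1200, 0]) cube([200, 2350, 2700]);


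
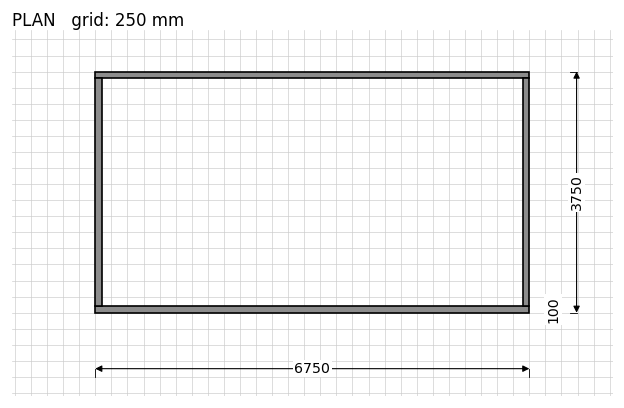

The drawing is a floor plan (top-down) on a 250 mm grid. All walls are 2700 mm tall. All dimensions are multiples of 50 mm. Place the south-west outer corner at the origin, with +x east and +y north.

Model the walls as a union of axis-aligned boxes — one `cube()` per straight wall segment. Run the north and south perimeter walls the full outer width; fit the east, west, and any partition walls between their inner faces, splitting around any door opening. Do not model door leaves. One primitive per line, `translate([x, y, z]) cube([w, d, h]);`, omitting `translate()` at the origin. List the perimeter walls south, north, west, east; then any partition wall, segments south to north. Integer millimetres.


cube([6750, 100, 2700]);
translate([0, 3650, 0]) cube([6750, 100, 2700]);
translate([0, 100, 0]) cube([100, 3550, 2700]);
translate([6650, 100, 0]) cube([100, 3550, 2700]);


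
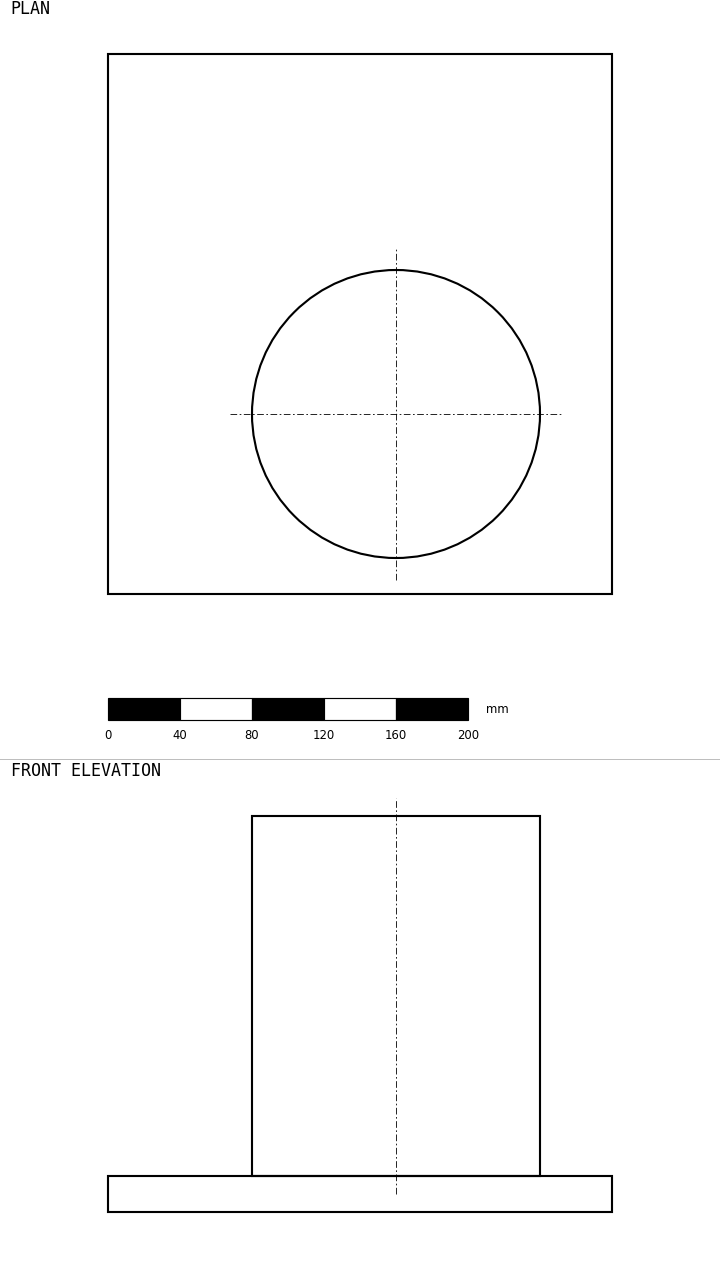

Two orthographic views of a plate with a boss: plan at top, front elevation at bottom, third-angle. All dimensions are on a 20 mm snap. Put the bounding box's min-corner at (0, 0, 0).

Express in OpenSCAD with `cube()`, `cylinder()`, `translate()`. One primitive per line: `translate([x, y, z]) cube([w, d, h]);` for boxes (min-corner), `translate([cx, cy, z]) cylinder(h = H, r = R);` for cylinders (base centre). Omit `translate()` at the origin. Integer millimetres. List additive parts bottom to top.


cube([280, 300, 20]);
translate([160, 100, 20]) cylinder(h = 200, r = 80);


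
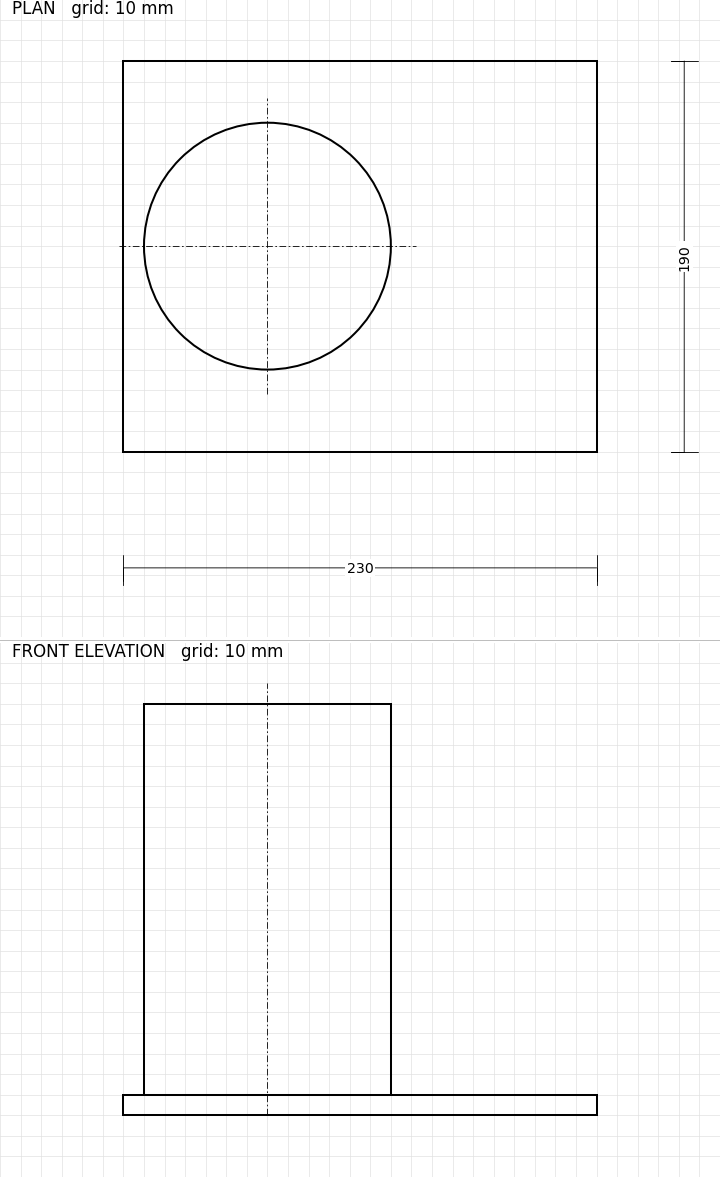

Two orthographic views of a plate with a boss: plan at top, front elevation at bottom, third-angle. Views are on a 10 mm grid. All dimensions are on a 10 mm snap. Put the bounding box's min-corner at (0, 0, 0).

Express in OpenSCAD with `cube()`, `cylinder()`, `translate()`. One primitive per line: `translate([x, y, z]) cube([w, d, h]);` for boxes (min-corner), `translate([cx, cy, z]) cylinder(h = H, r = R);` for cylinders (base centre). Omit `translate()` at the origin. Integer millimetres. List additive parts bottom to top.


cube([230, 190, 10]);
translate([70, 100, 10]) cylinder(h = 190, r = 60);


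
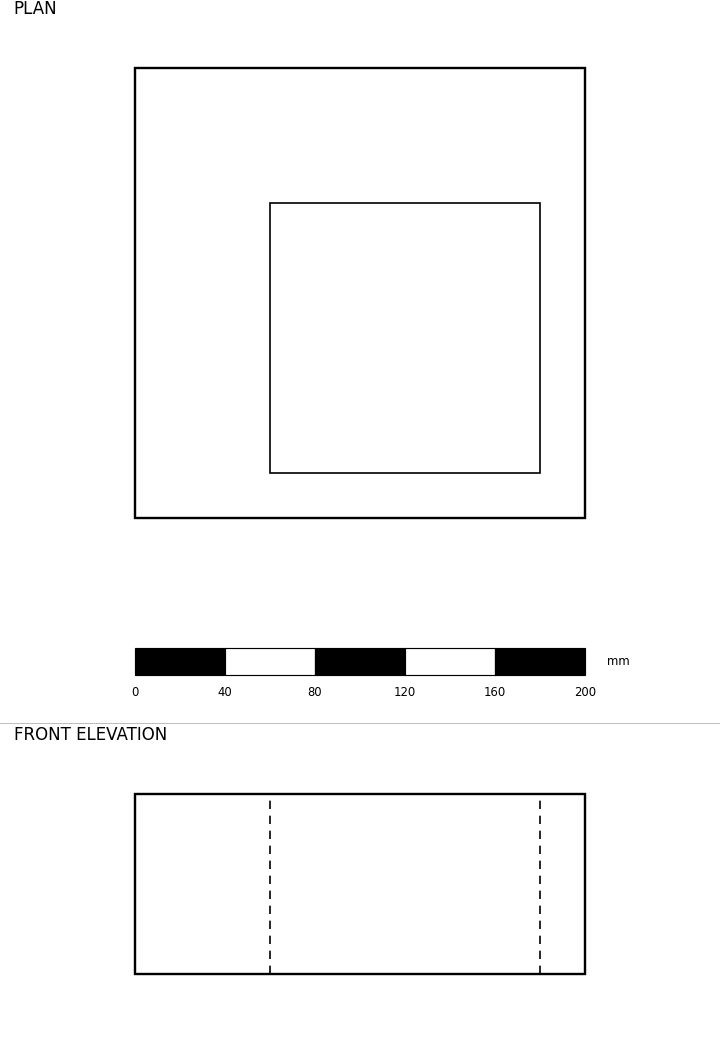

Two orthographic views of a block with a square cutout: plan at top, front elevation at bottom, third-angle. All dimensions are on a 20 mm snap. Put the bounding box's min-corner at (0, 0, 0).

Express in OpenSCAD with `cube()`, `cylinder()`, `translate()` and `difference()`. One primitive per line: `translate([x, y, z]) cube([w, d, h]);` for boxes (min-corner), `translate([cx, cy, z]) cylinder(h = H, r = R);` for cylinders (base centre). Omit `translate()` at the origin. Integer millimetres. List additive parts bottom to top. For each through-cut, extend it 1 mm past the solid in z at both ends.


difference() {
  cube([200, 200, 80]);
  translate([60, 20, -1]) cube([120, 120, 82]);
}
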